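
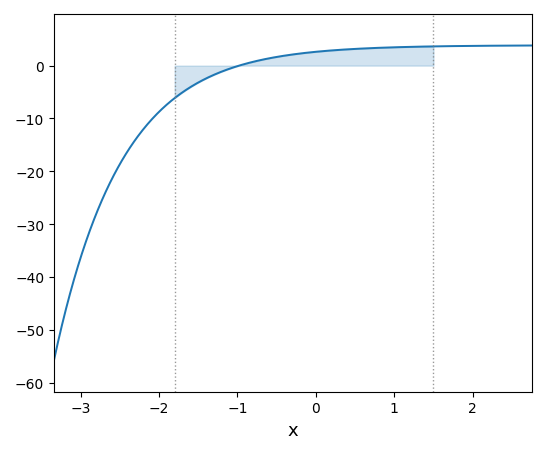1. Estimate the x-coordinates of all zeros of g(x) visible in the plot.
-0.979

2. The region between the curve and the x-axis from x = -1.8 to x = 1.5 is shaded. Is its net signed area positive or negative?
positive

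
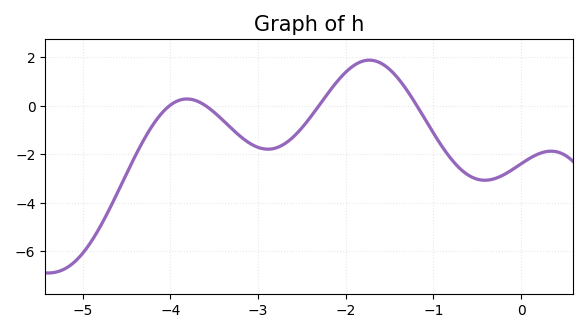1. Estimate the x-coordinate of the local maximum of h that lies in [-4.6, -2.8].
-3.8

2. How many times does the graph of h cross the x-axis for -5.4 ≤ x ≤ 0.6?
4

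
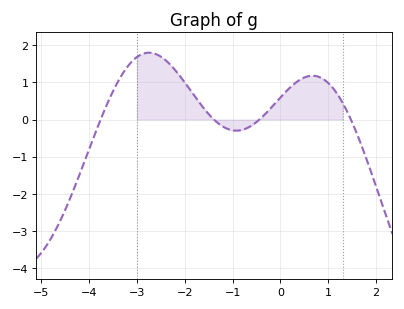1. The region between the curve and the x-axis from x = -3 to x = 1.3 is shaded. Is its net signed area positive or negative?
positive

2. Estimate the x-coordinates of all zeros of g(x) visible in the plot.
-3.8, -1.4, -0.4, 1.5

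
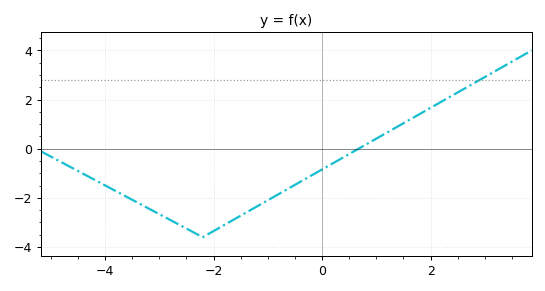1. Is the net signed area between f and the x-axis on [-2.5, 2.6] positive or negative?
negative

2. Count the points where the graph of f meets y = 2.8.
1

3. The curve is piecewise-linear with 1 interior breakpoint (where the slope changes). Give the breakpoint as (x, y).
(-2.2, -3.6)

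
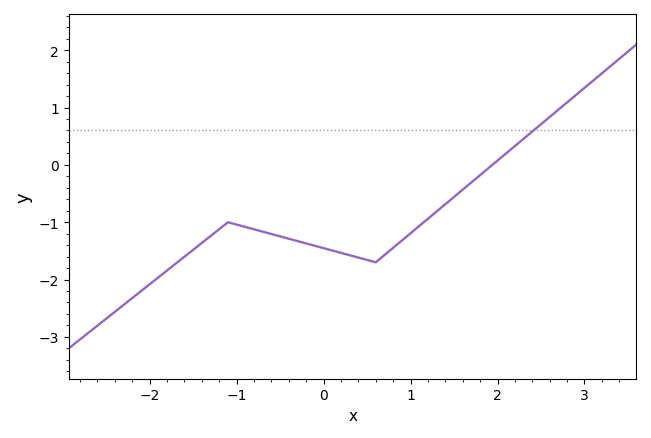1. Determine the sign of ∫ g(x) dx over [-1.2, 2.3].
negative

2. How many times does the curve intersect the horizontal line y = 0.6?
1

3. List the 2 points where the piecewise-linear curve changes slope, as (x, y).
(-1.1, -1); (0.6, -1.7)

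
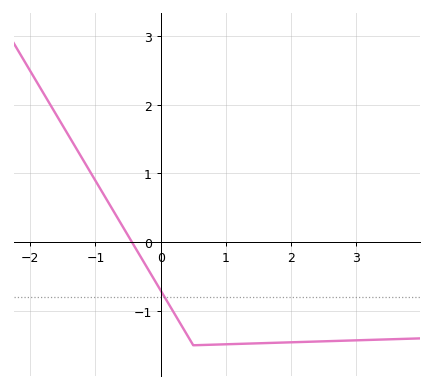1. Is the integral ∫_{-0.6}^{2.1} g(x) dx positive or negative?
negative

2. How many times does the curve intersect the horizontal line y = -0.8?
1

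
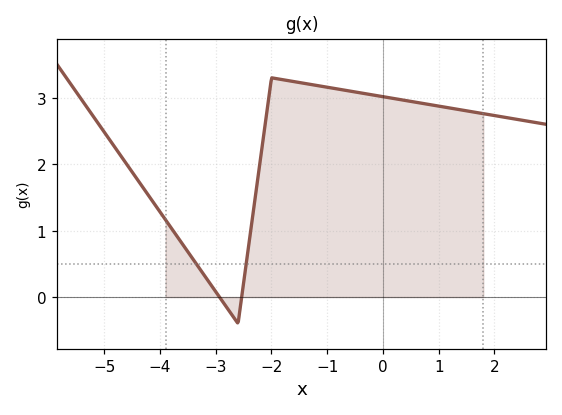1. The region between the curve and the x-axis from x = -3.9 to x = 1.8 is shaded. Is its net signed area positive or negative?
positive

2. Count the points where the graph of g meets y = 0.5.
2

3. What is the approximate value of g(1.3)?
2.83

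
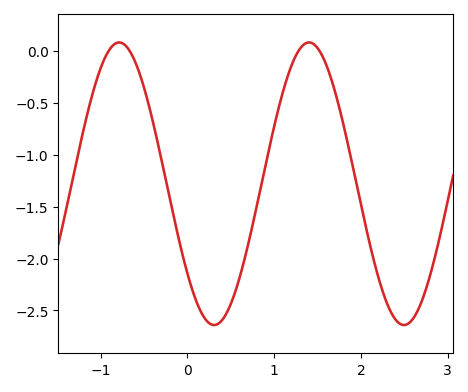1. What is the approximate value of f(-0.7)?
0.037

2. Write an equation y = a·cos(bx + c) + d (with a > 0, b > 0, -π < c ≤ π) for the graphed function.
y = 1.36cos(2.87x + 2.26) - 1.28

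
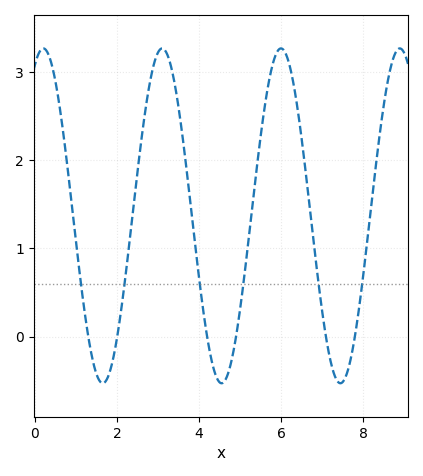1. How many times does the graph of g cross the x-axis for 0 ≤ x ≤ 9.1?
6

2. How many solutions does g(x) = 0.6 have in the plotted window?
6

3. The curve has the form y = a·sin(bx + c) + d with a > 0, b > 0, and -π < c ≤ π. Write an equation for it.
y = 1.9sin(2.17x + 1.12) + 1.37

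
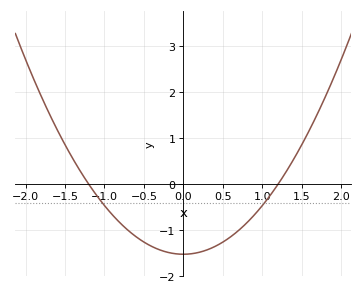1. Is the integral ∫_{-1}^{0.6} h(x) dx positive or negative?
negative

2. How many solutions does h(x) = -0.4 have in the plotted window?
2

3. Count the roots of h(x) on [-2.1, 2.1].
2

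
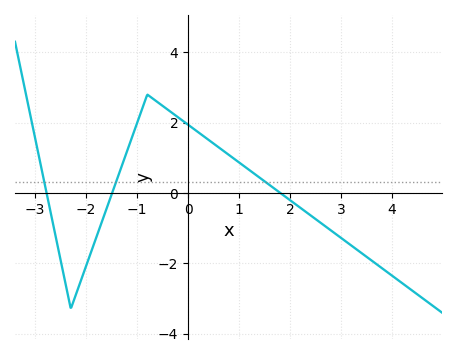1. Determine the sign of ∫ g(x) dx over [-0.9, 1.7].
positive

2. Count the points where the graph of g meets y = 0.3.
3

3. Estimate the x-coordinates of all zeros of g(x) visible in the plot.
-2.8, -1.4, 1.8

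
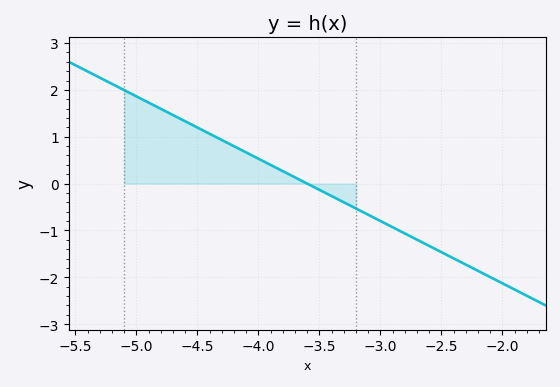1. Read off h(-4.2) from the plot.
0.8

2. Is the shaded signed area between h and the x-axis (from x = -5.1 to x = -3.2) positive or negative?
positive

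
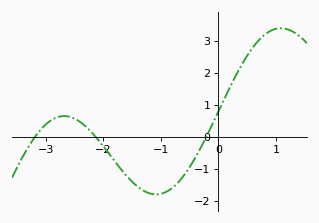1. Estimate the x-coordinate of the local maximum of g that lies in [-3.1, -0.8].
-2.68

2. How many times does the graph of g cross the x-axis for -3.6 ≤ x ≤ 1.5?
3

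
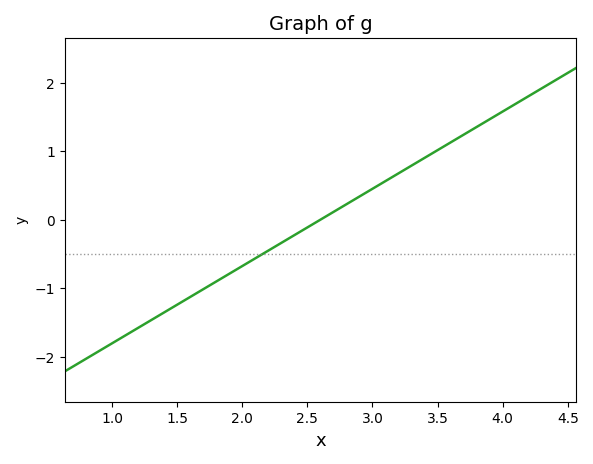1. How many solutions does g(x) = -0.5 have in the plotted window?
1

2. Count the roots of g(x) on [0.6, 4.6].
1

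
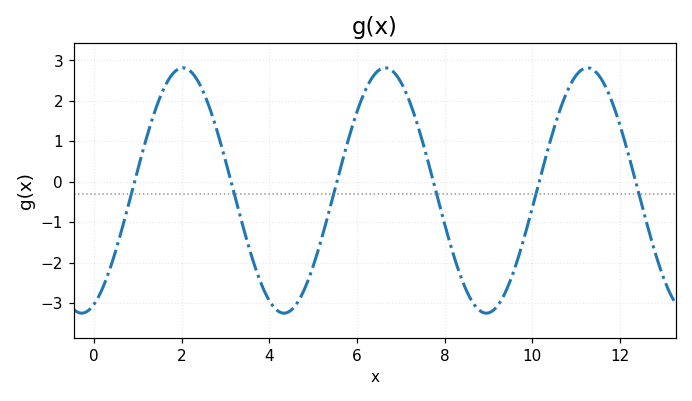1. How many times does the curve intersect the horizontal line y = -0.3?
6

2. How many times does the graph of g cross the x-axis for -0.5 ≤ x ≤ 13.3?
6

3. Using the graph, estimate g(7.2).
1.98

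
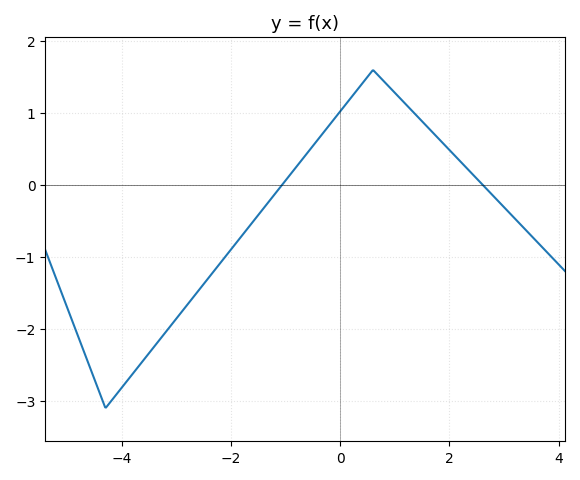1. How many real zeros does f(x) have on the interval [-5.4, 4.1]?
2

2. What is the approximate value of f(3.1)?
-0.387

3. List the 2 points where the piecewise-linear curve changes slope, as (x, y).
(-4.3, -3.1); (0.6, 1.6)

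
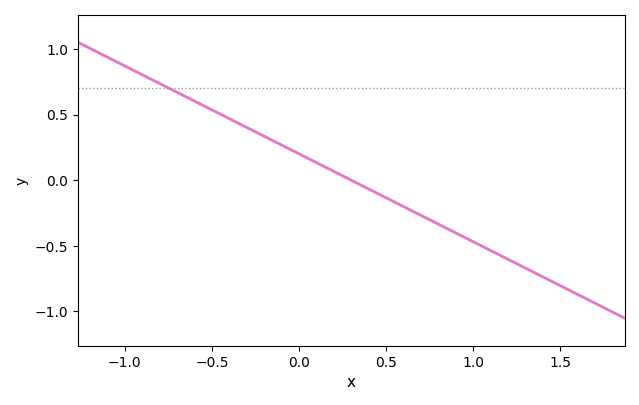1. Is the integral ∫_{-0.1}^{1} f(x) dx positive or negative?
negative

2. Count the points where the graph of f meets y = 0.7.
1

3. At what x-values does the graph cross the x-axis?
0.3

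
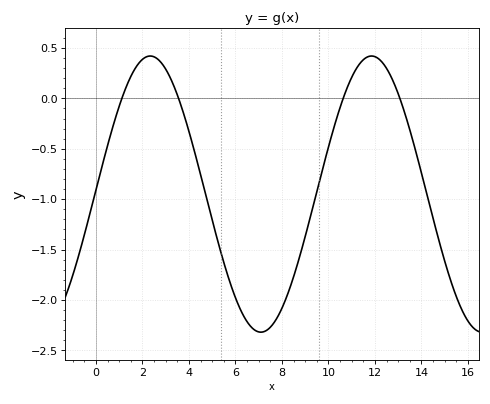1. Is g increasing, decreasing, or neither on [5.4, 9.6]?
neither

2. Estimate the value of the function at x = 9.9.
-0.57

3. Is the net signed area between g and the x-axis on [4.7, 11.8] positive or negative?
negative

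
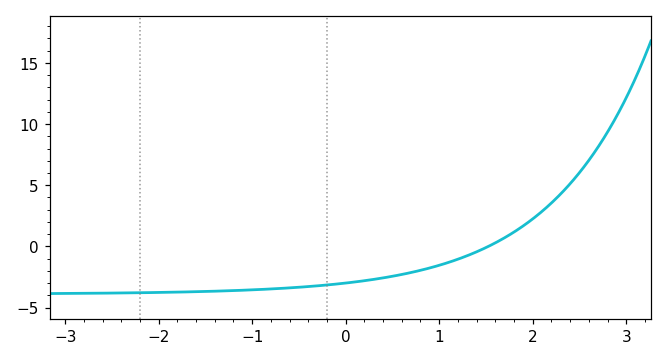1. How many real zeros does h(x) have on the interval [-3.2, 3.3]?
1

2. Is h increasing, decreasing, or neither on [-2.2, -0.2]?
increasing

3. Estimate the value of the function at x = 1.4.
-0.439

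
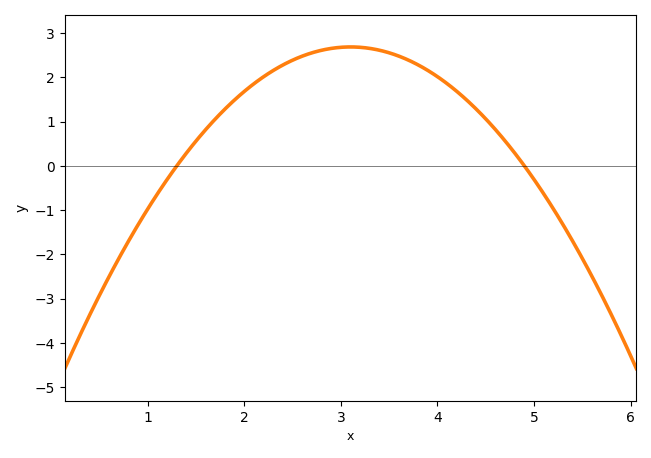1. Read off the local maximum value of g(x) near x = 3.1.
2.7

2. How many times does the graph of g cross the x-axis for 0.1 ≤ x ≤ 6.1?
2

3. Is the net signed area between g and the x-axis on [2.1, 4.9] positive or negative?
positive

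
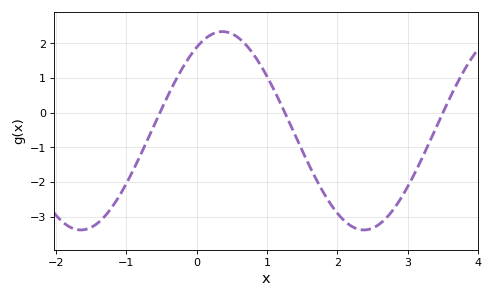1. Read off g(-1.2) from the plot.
-2.7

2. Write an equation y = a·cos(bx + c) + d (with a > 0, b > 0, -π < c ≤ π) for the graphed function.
y = 2.86cos(1.6x - 0.57) - 0.52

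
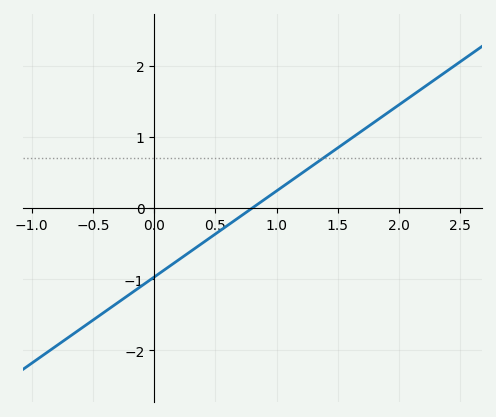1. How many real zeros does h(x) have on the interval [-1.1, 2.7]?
1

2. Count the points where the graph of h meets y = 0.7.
1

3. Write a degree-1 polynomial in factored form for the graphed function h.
y = 1.21(x - 0.8)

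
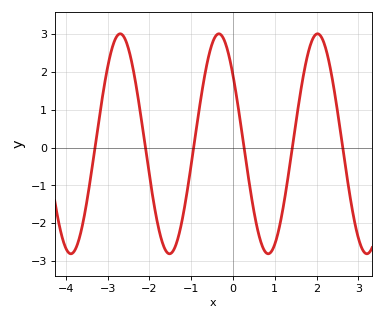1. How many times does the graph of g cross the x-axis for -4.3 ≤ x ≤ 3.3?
6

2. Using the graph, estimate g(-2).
-0.743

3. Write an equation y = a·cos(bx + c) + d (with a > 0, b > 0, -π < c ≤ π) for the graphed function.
y = 2.91cos(2.66x + 0.902) + 0.1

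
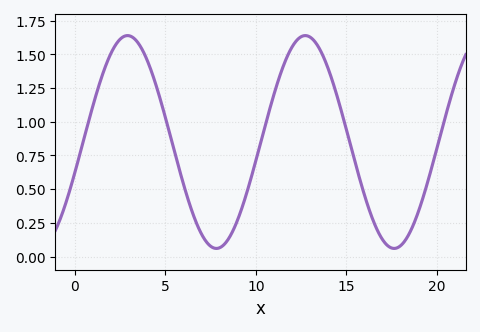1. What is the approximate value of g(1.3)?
1.26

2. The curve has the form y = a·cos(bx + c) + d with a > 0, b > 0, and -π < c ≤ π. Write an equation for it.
y = 0.79cos(0.64x - 1.9) + 0.85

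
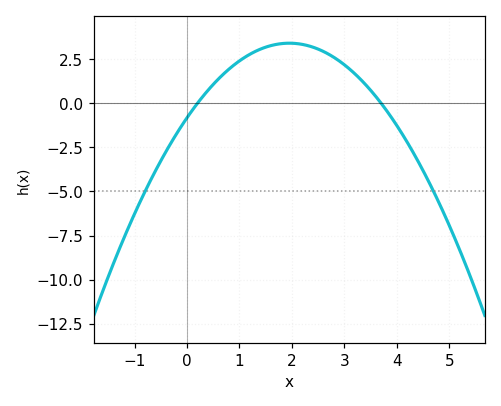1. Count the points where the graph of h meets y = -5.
2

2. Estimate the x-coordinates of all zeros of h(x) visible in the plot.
0.2, 3.7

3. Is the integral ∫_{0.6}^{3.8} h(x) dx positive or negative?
positive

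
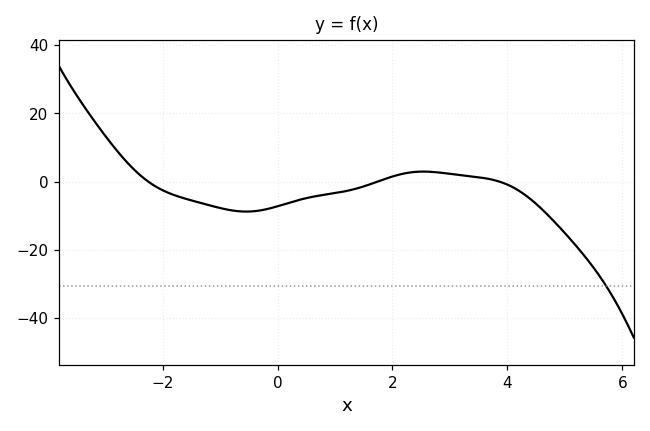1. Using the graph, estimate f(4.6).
-8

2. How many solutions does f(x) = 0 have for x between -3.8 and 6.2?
3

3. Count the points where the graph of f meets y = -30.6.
1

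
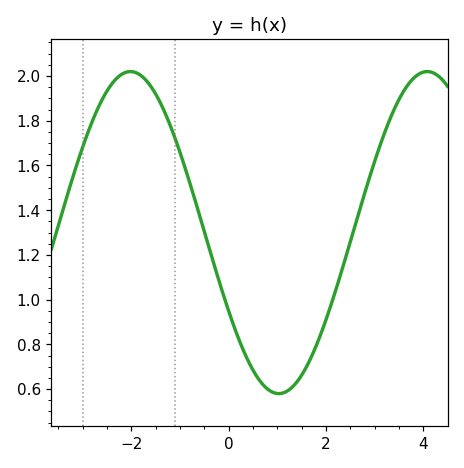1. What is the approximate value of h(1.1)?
0.58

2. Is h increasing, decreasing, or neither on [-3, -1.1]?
neither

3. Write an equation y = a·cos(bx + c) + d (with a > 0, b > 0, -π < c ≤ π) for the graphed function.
y = 0.72cos(1x + 2.1) + 1.3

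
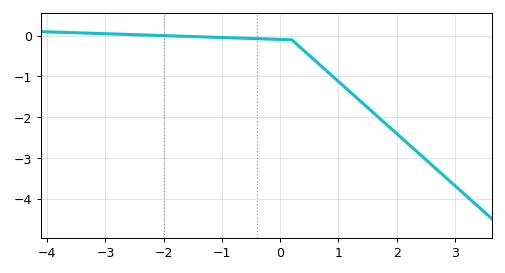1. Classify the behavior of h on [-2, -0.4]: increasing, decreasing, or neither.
decreasing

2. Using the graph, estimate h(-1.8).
0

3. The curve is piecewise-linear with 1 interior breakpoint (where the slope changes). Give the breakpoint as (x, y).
(0.2, -0.1)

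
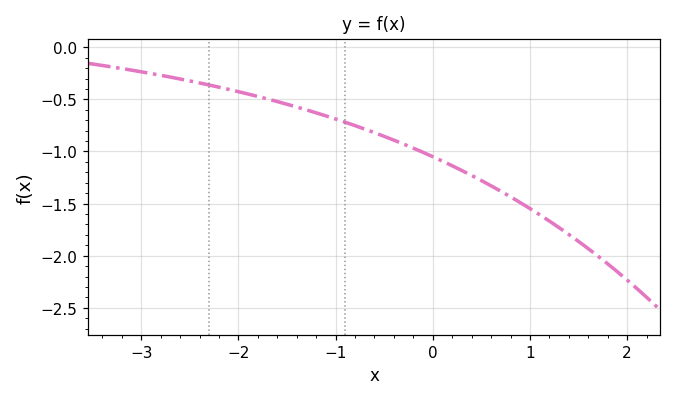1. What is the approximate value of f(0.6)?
-1.35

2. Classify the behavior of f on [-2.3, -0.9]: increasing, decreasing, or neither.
decreasing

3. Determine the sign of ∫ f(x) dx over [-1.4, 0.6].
negative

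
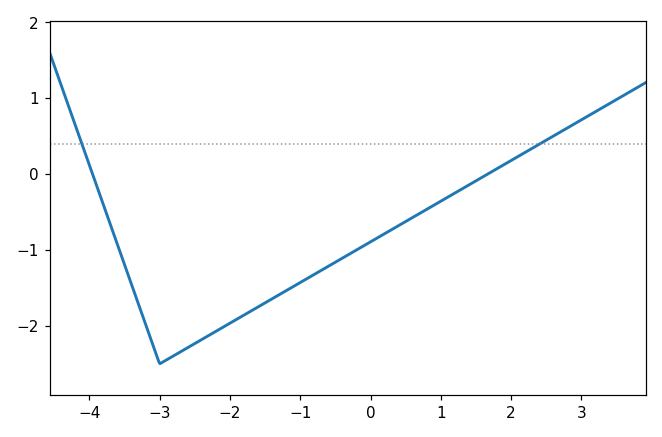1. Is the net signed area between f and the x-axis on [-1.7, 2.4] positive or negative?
negative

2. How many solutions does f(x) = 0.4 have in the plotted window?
2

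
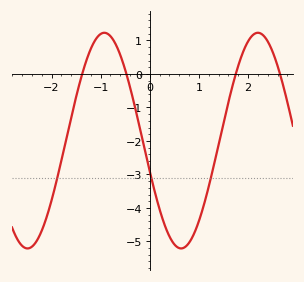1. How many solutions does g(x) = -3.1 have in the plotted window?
3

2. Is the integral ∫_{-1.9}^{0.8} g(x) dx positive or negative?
negative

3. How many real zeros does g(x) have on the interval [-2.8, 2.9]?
4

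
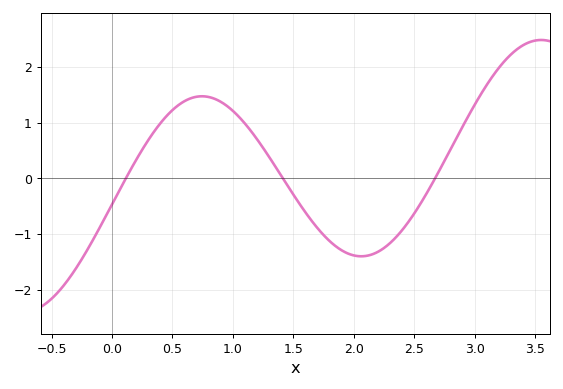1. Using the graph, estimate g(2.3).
-1.2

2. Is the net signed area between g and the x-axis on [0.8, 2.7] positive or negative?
negative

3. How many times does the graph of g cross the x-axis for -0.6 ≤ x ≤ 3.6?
3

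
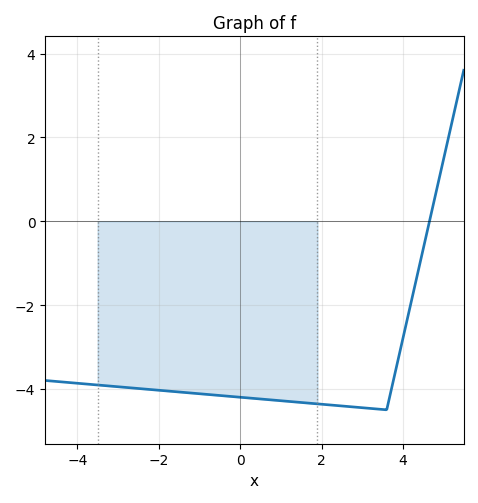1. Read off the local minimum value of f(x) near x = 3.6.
-4.4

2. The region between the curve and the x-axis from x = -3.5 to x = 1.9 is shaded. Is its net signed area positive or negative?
negative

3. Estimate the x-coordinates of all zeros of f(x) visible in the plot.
4.6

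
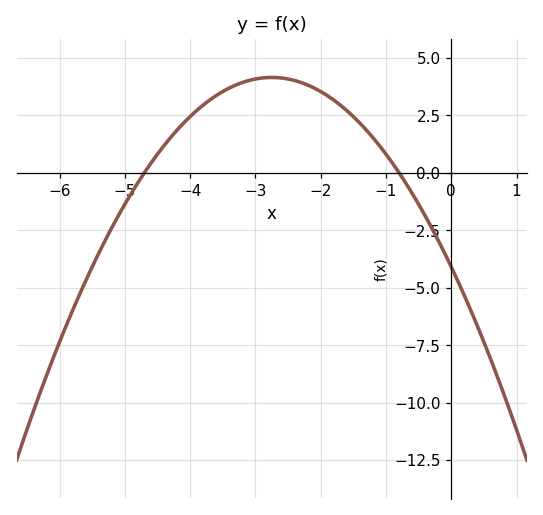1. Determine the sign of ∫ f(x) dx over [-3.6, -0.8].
positive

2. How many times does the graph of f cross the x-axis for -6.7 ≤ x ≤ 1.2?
2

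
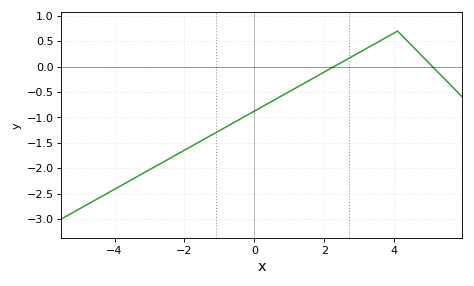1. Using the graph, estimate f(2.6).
0.1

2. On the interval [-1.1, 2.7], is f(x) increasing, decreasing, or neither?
increasing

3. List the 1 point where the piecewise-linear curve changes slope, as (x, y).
(4.1, 0.7)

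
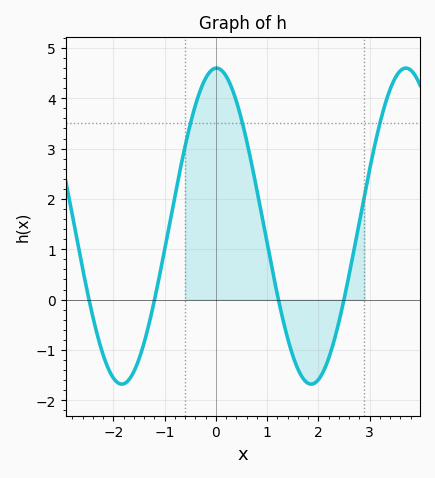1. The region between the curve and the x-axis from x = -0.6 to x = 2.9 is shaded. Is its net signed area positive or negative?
positive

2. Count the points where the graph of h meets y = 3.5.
3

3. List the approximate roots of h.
-2.5, -1.2, 1.2, 2.5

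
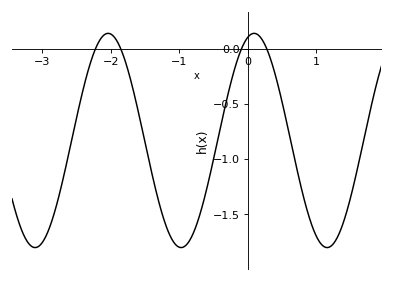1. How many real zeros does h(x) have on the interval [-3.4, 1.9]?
4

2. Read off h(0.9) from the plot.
-1.55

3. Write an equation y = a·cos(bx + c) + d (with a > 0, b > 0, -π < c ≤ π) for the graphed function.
y = 0.97cos(3x - 0.27) - 0.83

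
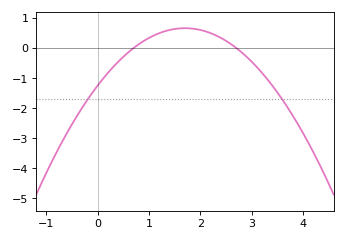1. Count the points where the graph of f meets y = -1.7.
2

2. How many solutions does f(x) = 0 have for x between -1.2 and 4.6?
2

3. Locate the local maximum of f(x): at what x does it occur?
1.7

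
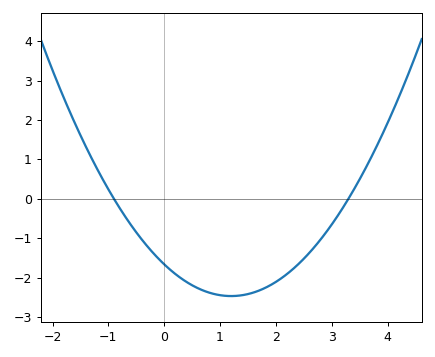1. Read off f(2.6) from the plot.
-1.4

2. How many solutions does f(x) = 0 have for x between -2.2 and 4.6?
2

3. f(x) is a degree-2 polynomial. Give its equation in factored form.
y = 0.56(x + 0.9)(x - 3.3)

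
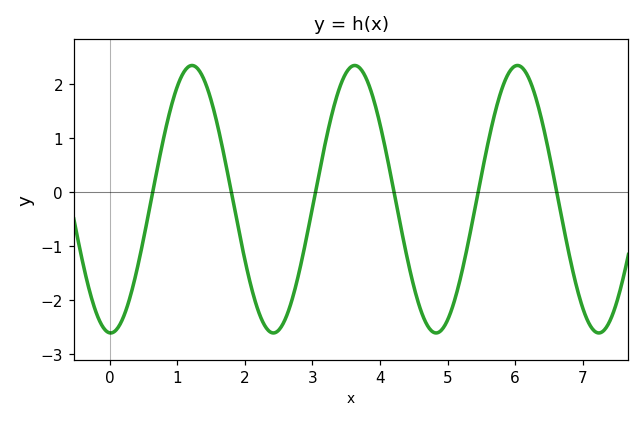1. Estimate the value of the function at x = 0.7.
0.4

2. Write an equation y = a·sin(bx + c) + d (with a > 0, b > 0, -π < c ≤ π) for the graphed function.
y = 2.48sin(2.6x - 1.6) - 0.13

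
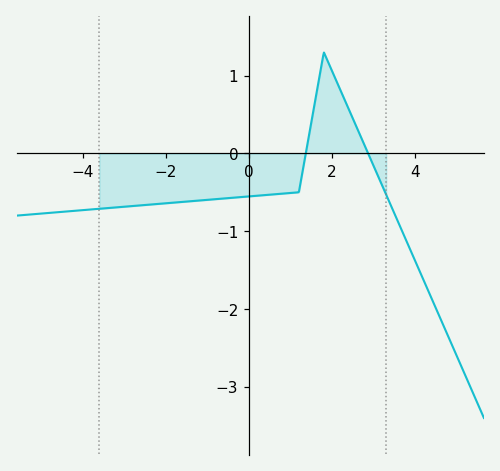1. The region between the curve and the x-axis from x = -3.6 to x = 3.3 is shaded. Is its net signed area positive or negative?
negative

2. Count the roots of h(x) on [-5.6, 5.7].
2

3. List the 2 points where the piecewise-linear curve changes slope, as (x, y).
(1.2, -0.5); (1.8, 1.3)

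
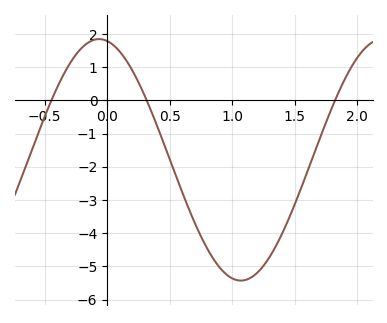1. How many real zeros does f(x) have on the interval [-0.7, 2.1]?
3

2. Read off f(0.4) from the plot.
-0.777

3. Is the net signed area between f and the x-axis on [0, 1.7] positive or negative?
negative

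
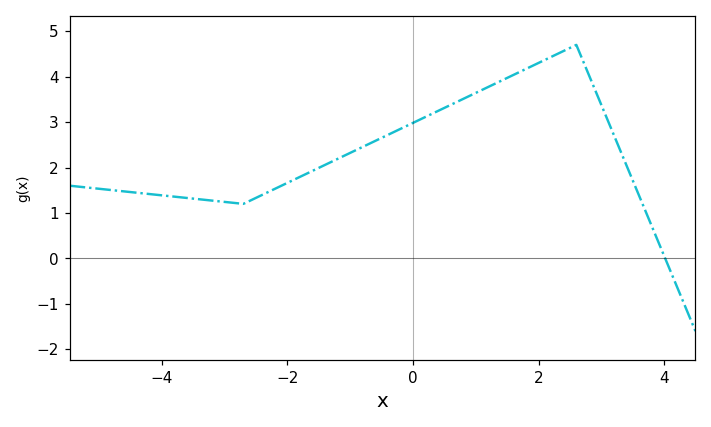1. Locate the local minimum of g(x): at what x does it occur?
-2.8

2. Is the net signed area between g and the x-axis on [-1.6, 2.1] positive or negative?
positive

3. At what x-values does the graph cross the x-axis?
4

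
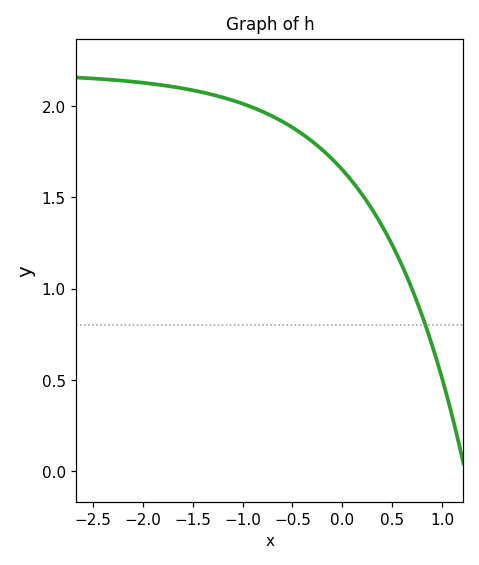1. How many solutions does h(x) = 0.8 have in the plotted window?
1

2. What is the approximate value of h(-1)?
2.01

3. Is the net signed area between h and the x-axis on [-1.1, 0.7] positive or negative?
positive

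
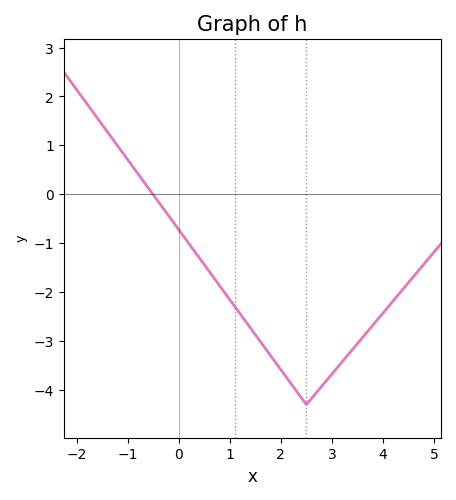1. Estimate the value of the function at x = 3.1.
-3.6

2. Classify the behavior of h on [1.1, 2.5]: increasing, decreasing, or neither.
decreasing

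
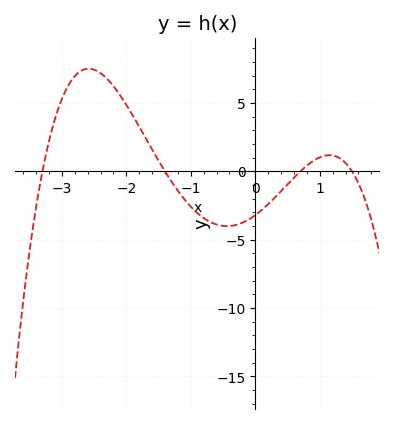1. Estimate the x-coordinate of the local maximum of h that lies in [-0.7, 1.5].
1.15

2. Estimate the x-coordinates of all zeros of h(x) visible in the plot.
-3.3, -1.4, 0.7, 1.5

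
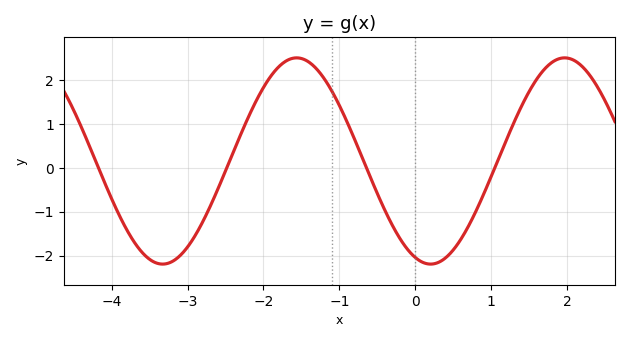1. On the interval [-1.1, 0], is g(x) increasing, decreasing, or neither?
decreasing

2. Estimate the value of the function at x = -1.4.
2.4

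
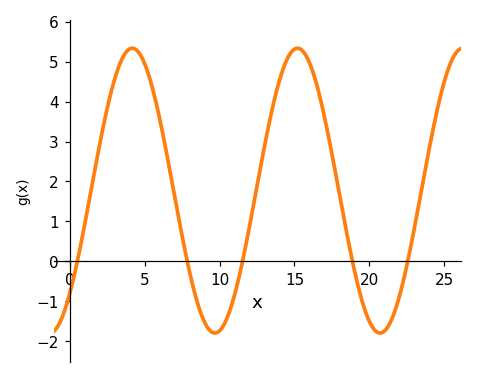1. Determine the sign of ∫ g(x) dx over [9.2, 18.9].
positive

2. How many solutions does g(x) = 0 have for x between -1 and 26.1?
5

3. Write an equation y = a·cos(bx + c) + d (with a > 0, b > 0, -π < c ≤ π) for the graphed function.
y = 3.57cos(0.57x - 2.38) + 1.77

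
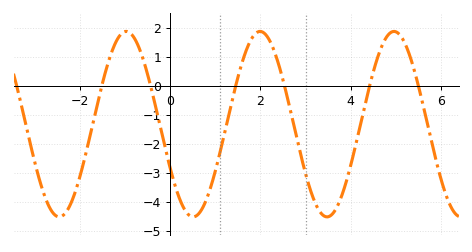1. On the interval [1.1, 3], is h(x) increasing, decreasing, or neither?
neither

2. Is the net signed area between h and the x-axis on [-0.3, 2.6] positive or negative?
negative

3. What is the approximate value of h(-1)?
1.9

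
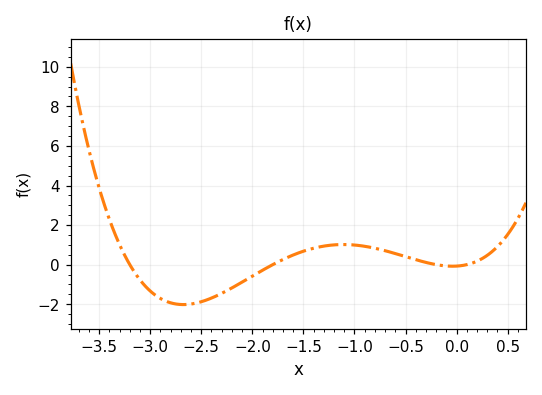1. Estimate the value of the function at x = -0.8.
0.829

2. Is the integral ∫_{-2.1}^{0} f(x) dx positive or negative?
positive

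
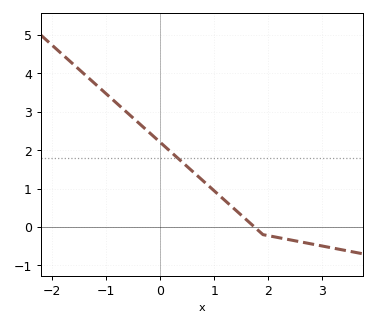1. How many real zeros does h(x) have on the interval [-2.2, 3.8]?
1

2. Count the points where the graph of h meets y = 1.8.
1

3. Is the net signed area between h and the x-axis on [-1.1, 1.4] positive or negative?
positive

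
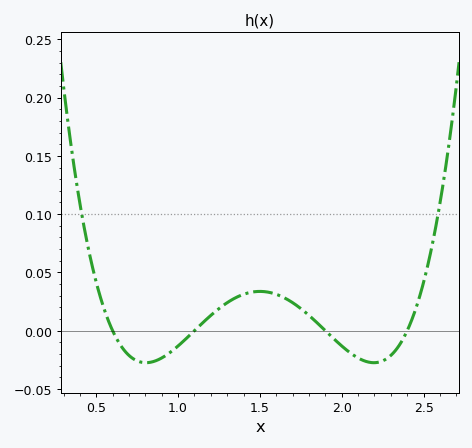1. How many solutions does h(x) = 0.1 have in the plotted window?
2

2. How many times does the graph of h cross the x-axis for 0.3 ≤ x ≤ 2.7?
4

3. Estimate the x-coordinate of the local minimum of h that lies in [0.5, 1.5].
0.8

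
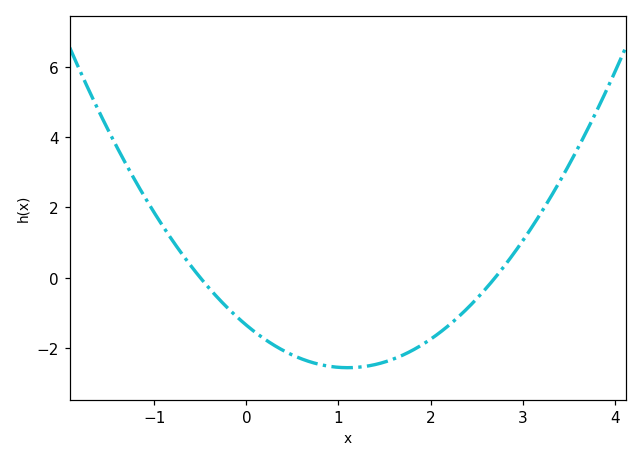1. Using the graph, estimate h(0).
-1.35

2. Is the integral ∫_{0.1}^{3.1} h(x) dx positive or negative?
negative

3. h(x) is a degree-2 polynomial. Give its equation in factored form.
y = 1(x + 0.5)(x - 2.7)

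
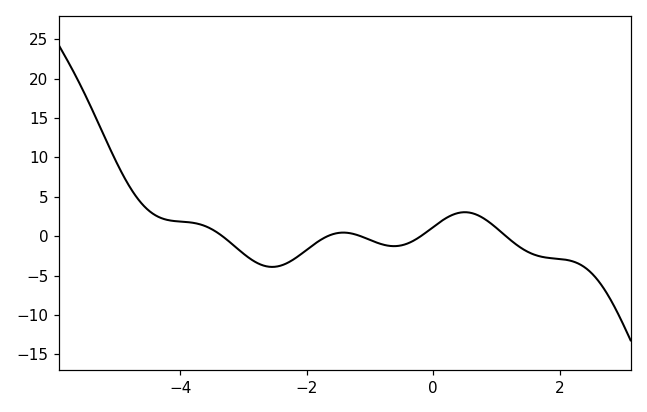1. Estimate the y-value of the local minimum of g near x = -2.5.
-4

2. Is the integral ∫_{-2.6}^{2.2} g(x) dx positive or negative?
negative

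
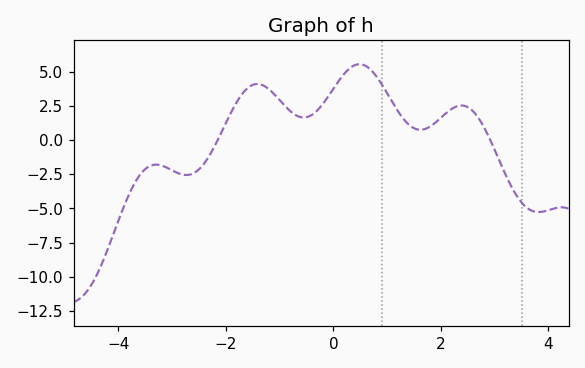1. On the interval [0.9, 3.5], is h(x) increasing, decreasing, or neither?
neither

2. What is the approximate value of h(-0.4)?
1.8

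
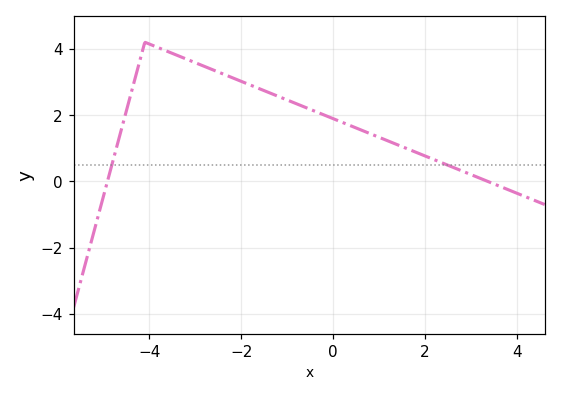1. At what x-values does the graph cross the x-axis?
-4.91, 3.37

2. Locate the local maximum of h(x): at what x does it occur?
-4.1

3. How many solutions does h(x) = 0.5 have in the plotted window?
2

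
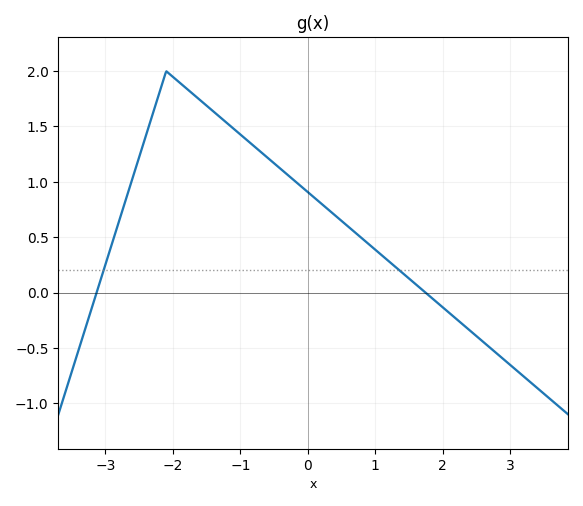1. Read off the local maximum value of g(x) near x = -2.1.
2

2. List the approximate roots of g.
-3.13, 1.74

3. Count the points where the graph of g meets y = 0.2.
2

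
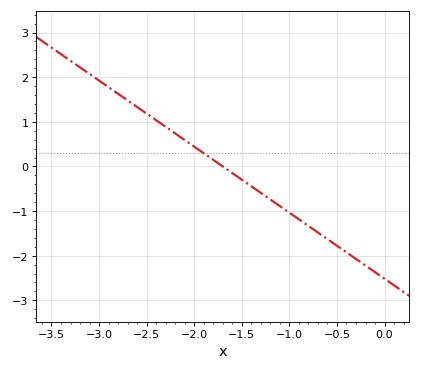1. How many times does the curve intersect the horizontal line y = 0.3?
1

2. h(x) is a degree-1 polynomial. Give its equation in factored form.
y = -1.48(x + 1.7)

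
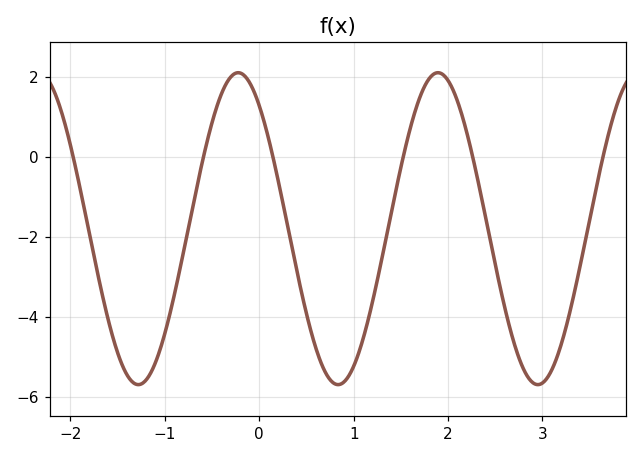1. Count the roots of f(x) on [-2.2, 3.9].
6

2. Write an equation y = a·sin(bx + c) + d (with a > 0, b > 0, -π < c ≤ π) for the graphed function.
y = 3.9sin(3x + 2.2) - 1.79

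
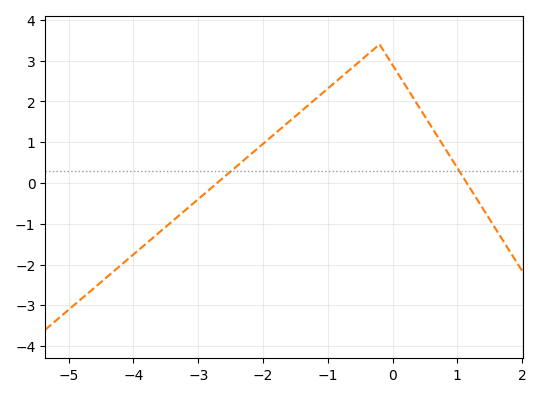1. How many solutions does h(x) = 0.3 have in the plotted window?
2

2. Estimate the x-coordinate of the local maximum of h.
-0.2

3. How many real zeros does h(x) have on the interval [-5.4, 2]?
2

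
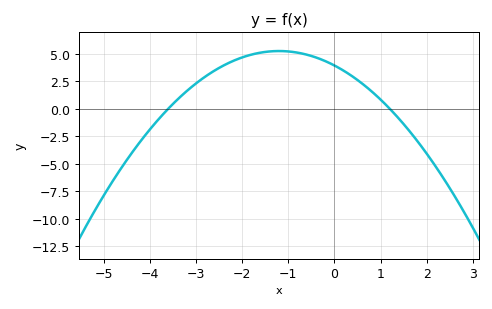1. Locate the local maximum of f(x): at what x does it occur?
-1.2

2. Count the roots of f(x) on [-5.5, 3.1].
2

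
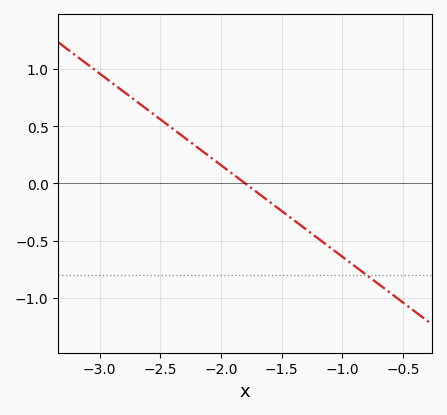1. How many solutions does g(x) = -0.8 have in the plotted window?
1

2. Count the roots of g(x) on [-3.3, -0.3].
1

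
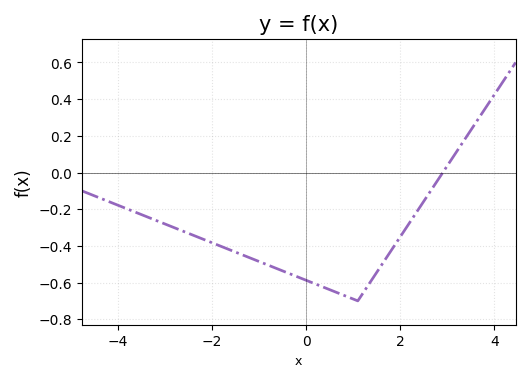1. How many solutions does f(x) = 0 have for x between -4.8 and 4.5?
1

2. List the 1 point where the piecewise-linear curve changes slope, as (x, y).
(1.1, -0.7)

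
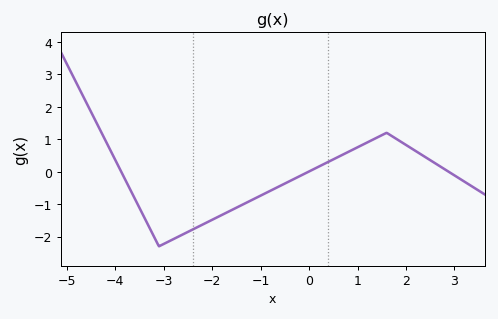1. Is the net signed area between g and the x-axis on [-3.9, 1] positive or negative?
negative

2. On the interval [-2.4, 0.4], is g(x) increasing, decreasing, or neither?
increasing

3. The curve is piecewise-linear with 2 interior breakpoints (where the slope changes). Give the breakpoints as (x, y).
(-3.1, -2.3); (1.6, 1.2)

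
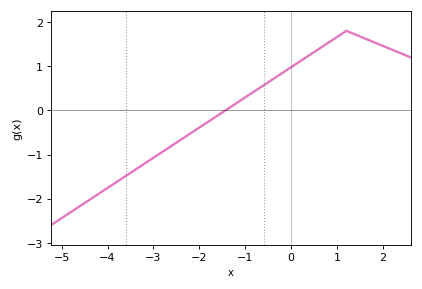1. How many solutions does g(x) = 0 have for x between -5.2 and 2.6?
1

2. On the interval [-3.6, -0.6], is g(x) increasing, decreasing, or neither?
increasing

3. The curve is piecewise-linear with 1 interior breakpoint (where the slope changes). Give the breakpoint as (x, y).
(1.2, 1.8)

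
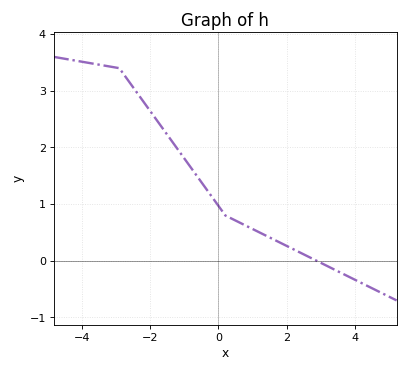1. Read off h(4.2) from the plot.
-0.396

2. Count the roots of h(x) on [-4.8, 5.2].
1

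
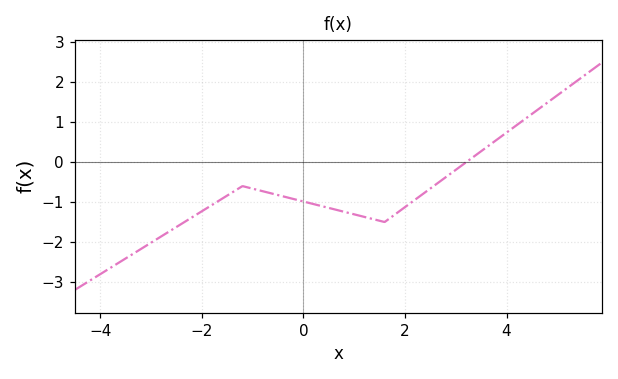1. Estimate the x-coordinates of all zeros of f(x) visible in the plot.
3.21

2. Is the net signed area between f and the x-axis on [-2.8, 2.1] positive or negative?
negative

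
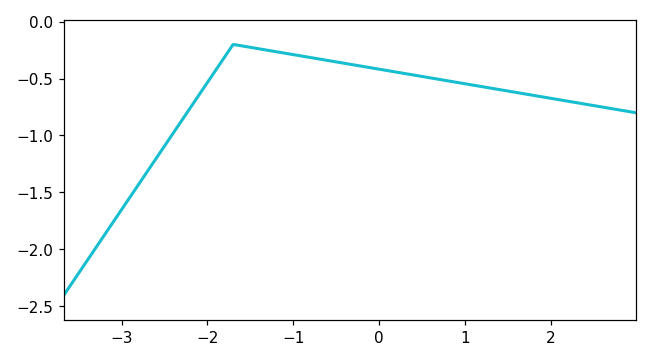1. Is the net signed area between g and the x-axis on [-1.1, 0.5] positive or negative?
negative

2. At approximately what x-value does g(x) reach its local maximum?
-1.7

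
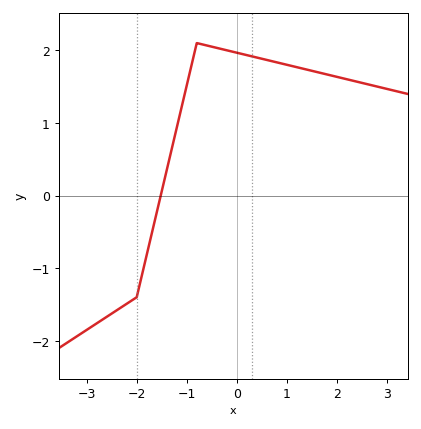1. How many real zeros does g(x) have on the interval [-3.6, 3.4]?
1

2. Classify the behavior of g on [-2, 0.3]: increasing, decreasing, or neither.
neither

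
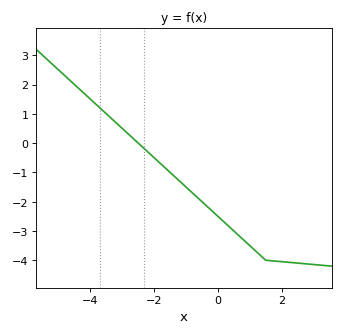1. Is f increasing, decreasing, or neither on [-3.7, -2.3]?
decreasing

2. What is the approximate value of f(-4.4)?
1.91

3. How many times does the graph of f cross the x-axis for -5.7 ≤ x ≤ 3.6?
1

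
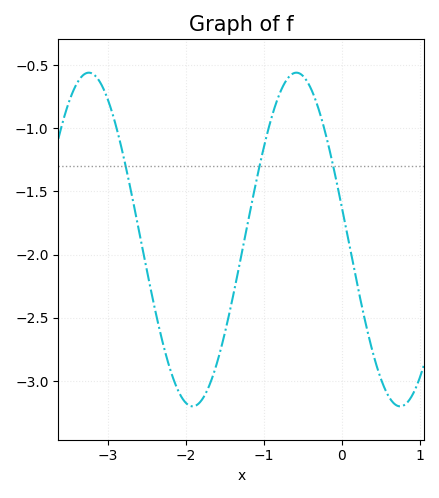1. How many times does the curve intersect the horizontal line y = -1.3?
3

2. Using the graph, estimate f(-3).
-0.75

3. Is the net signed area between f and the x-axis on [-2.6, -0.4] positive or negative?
negative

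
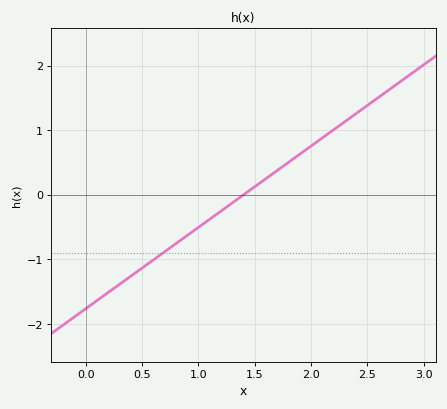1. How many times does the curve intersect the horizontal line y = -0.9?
1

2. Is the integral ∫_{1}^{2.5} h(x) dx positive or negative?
positive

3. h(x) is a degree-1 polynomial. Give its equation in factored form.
y = 1.26(x - 1.4)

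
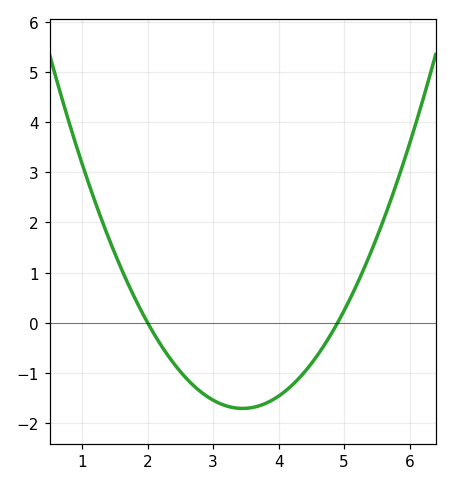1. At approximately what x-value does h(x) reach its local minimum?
3.4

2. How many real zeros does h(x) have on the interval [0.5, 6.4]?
2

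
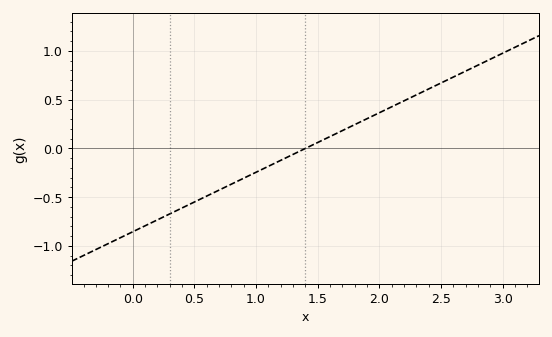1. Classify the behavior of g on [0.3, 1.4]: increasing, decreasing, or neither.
increasing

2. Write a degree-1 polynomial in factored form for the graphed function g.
y = 0.61(x - 1.4)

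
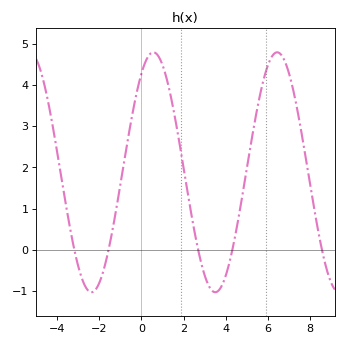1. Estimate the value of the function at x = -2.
-0.8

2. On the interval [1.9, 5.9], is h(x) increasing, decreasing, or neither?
neither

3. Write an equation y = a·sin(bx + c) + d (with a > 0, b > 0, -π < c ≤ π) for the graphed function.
y = 2.91sin(1.1x + 0.96) + 1.88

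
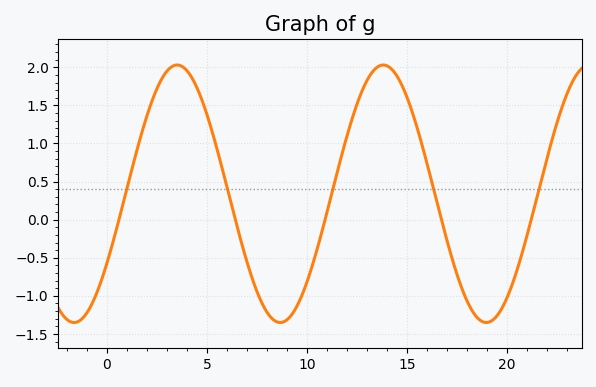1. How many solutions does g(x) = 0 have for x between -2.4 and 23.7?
5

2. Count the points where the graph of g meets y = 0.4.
5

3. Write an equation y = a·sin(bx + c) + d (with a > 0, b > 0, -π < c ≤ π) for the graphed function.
y = 1.69sin(0.61x - 0.57) + 0.34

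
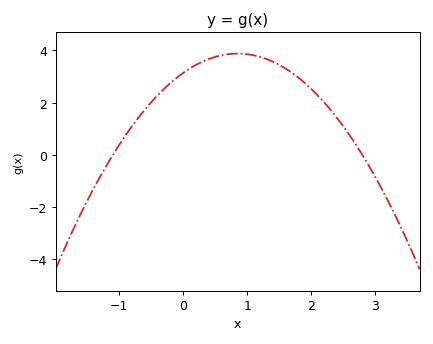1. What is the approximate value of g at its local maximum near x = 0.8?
3.8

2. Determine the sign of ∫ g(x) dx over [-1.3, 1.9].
positive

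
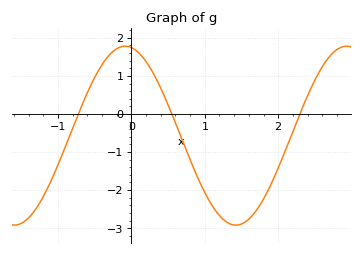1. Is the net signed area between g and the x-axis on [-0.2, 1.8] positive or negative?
negative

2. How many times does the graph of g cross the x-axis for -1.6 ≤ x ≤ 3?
3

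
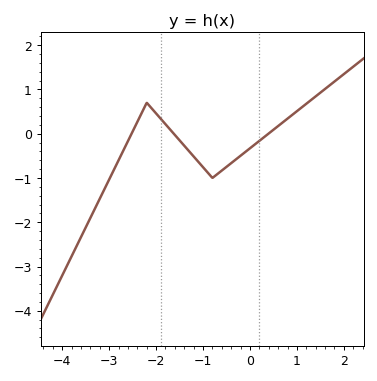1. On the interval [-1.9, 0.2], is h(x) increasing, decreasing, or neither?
neither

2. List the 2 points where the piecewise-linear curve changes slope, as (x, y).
(-2.2, 0.7); (-0.8, -1)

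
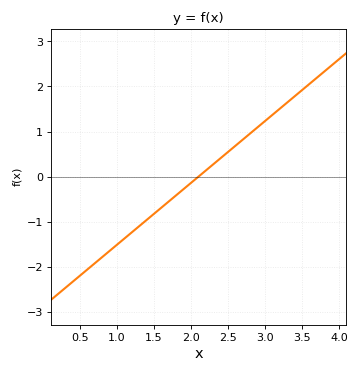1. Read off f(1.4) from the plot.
-1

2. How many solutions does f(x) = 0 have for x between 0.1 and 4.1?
1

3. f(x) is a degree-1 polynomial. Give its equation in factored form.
y = 1.37(x - 2.1)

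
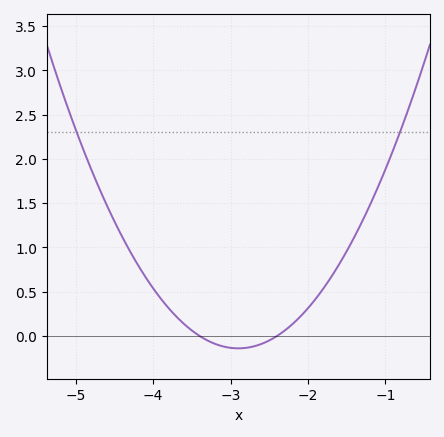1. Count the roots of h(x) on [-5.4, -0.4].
2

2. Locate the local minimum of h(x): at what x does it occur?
-2.9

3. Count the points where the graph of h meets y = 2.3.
2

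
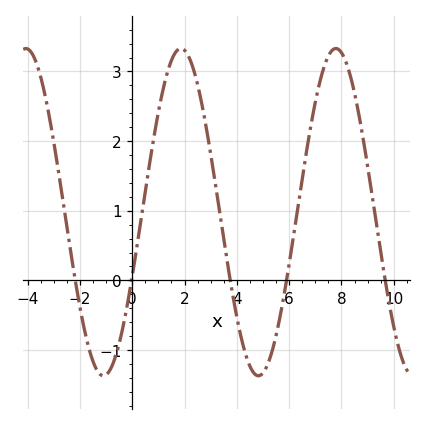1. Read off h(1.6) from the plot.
3.2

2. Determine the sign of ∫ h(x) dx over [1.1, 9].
positive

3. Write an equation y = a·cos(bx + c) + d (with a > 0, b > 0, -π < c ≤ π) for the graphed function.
y = 2.35cos(1.1x - 2) + 0.98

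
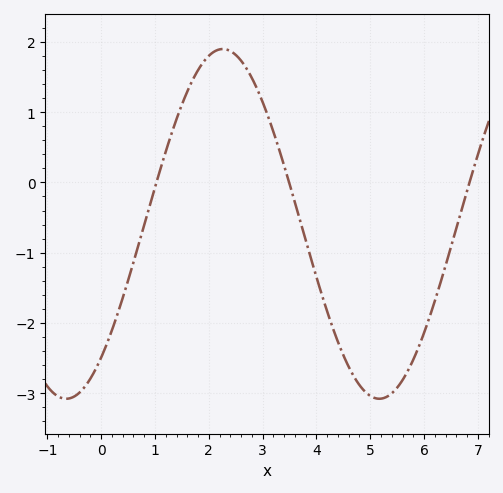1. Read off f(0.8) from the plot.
-0.603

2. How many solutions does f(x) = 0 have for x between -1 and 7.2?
3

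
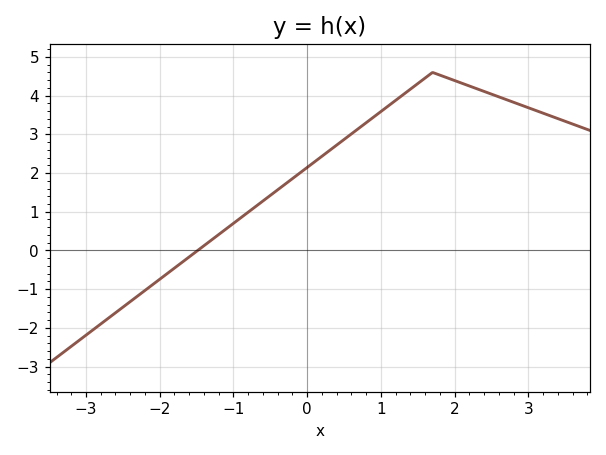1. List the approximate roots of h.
-1.48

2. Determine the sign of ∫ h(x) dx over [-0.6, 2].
positive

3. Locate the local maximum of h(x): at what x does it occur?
1.7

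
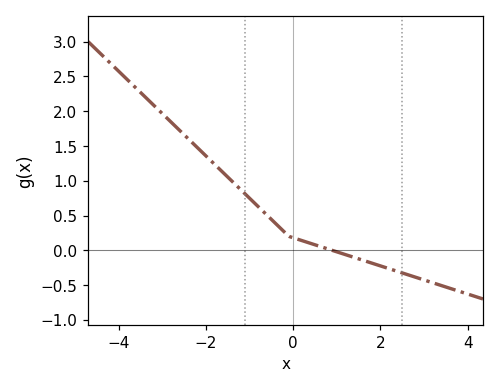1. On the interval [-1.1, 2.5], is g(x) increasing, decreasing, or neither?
decreasing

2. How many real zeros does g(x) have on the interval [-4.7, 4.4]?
1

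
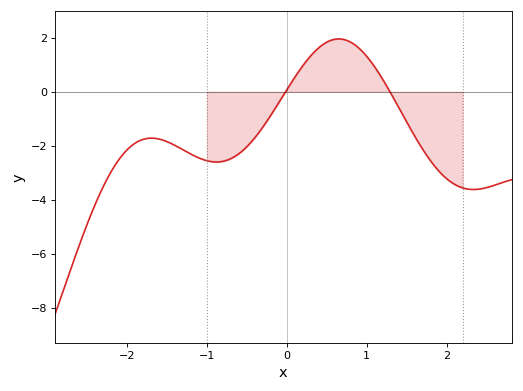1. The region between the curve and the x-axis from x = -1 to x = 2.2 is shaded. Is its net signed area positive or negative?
negative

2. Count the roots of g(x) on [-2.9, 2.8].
2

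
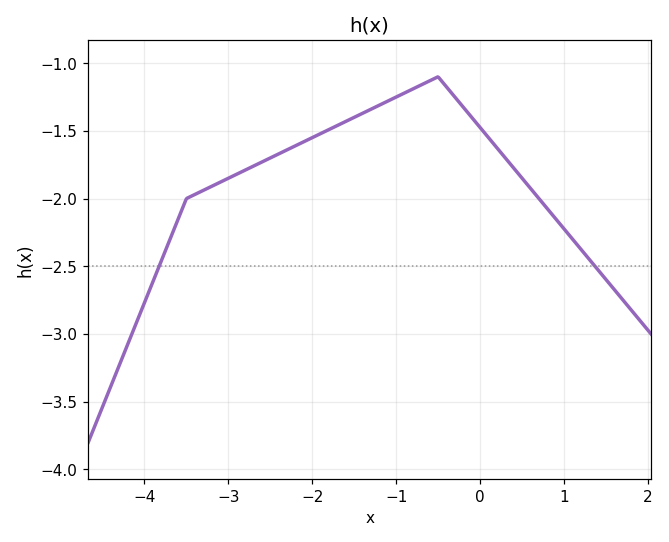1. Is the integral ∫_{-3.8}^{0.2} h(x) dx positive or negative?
negative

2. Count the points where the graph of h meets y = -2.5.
2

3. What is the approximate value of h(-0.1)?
-1.4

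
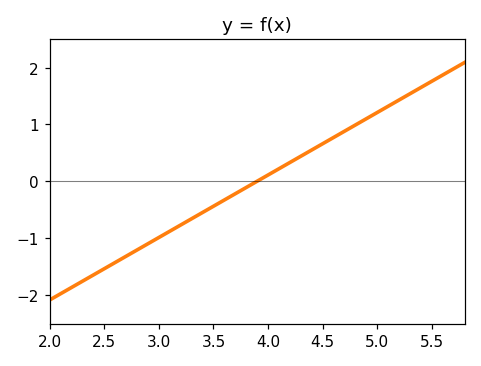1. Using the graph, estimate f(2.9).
-1.1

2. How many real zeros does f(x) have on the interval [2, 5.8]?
1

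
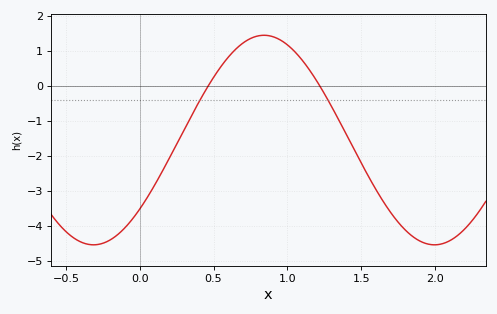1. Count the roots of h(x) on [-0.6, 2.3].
2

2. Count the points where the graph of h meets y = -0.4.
2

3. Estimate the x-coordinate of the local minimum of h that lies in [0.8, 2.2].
2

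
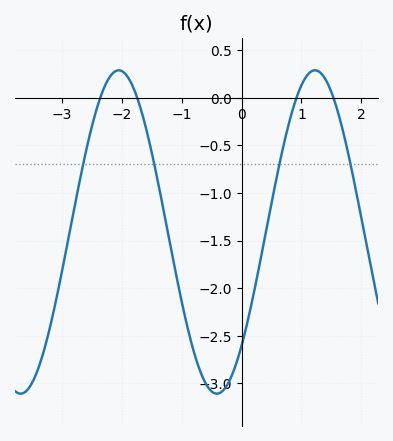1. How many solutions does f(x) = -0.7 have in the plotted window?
4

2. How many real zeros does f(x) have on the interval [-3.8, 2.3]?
4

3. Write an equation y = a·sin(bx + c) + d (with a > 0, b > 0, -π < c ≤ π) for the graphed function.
y = 1.7sin(1.9x - 0.78) - 1.41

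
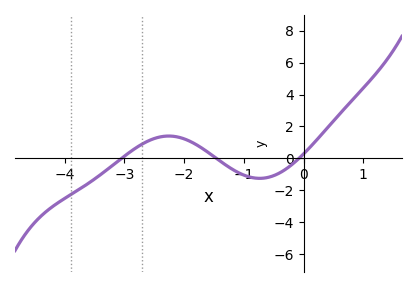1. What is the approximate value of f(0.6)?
2.8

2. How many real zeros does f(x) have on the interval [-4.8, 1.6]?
3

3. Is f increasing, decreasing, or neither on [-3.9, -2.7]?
increasing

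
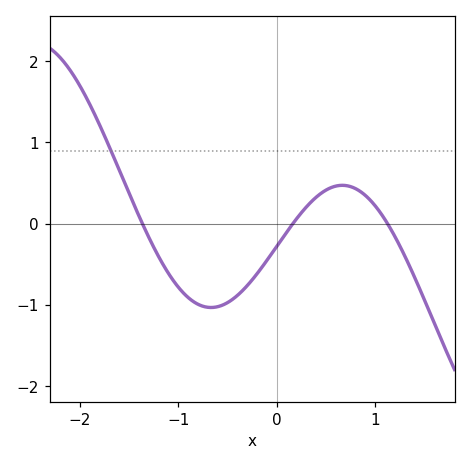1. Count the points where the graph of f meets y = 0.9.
1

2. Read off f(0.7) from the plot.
0.47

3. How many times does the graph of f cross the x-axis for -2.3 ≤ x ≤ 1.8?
3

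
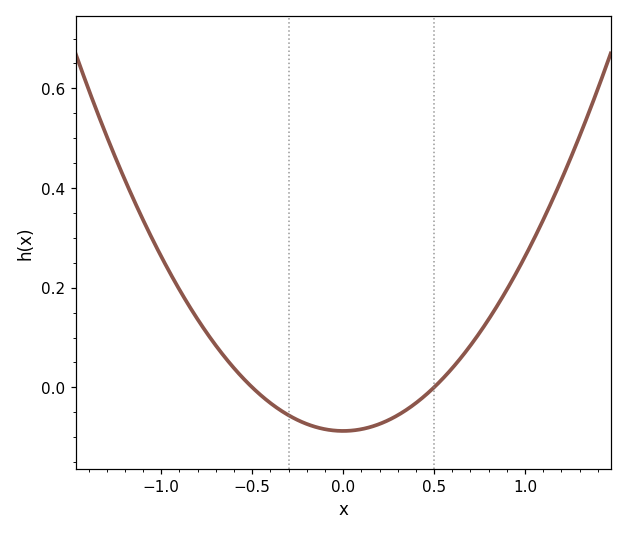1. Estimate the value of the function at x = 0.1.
-0.08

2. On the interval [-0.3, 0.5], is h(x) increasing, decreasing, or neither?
neither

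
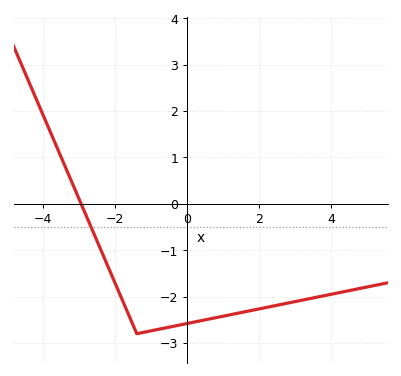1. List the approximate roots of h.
-3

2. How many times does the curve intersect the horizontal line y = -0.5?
1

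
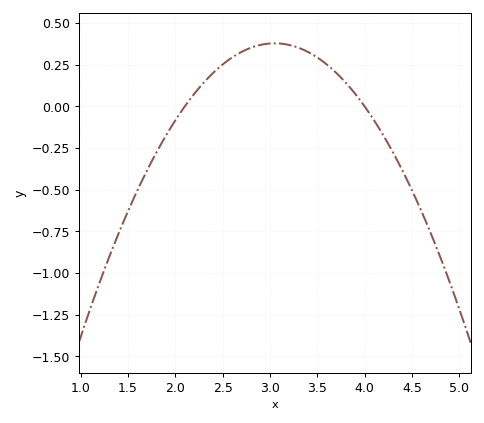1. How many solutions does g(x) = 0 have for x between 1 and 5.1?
2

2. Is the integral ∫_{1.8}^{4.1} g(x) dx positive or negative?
positive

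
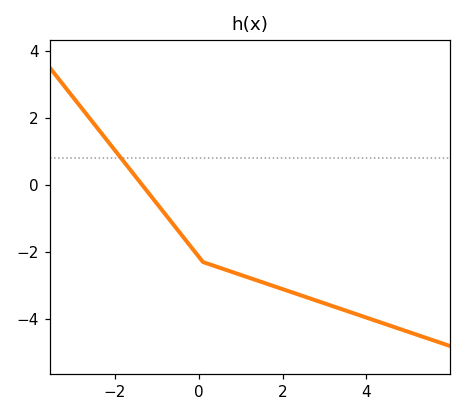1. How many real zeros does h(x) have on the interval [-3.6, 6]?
1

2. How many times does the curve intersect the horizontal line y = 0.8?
1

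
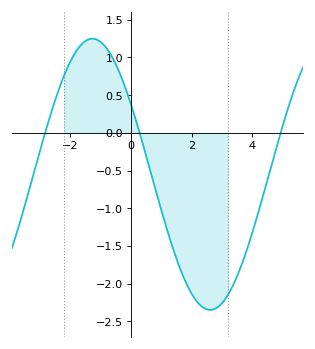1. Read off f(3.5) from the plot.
-1.9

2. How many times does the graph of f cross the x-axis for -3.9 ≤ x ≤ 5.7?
3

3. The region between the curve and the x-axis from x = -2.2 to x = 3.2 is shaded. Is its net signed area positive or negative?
negative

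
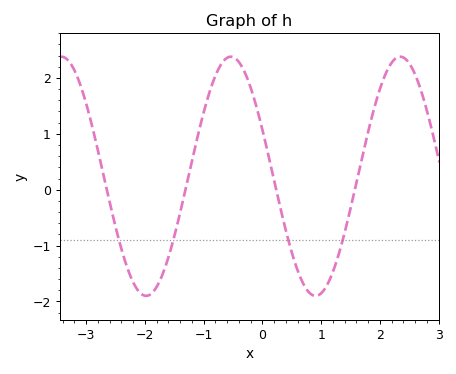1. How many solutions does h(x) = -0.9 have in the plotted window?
4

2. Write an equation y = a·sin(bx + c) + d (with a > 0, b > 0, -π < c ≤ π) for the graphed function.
y = 2.14sin(2.2x + 2.7) + 0.24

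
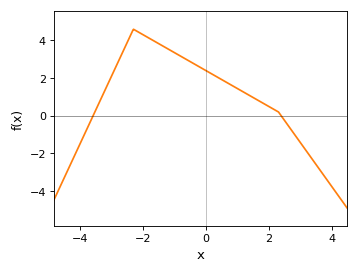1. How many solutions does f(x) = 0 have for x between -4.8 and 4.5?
2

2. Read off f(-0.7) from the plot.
3.07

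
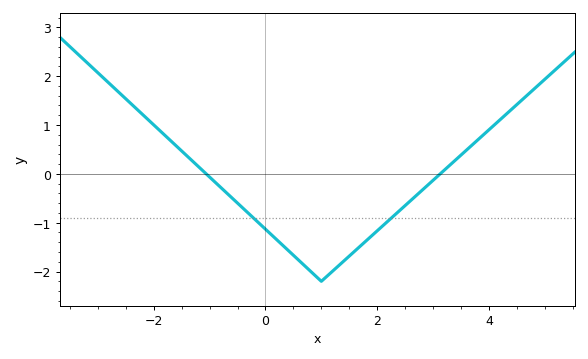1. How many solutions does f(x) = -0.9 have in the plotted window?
2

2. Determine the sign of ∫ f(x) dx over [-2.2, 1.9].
negative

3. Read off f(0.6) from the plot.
-1.8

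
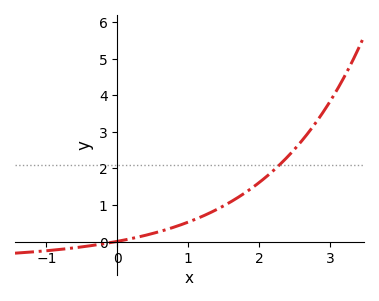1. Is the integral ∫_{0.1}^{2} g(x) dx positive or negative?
positive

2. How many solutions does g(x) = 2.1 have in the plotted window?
1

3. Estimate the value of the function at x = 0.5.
0.227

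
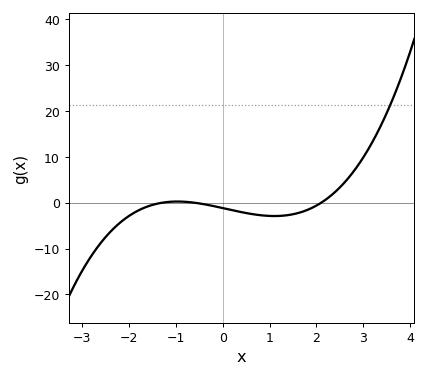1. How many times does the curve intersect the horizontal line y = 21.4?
1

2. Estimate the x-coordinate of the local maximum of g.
-1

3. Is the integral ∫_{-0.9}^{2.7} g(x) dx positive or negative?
negative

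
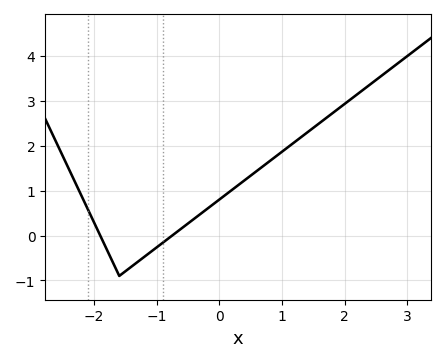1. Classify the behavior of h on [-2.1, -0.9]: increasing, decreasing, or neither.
neither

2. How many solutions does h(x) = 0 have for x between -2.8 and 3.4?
2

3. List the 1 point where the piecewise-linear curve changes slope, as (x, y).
(-1.6, -0.9)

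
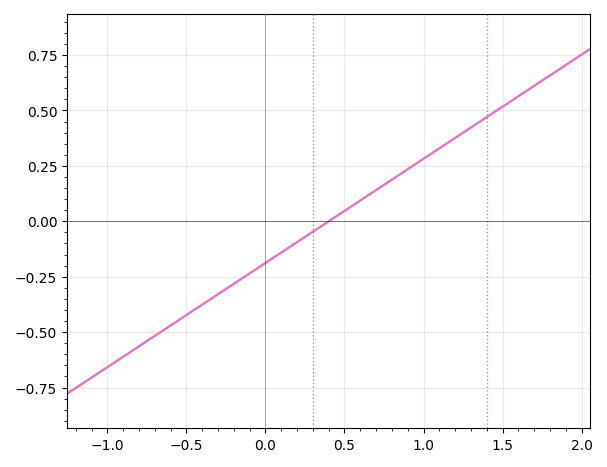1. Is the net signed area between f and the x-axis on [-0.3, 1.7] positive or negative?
positive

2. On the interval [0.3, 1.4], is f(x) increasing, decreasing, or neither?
increasing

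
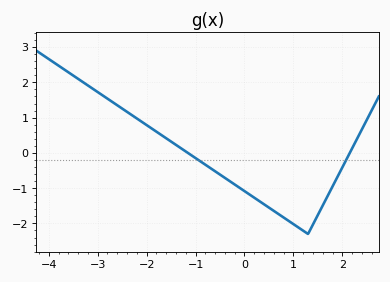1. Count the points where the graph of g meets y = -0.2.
2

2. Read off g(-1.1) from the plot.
-0.054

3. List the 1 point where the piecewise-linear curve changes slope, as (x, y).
(1.3, -2.3)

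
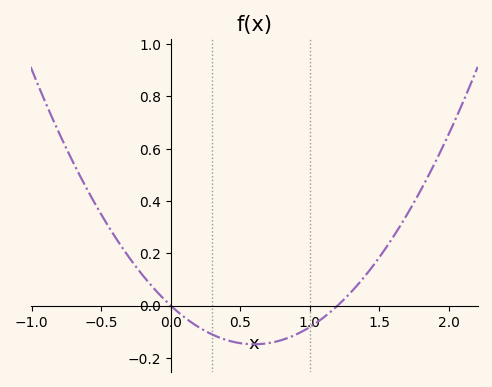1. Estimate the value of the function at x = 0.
0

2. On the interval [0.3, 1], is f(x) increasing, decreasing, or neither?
neither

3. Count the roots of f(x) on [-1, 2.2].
2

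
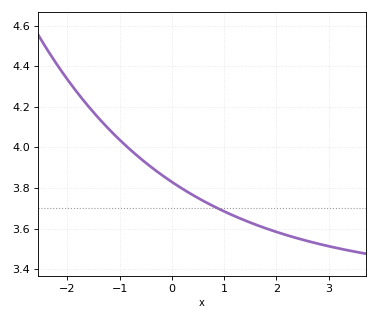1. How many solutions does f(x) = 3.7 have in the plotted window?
1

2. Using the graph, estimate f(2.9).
3.52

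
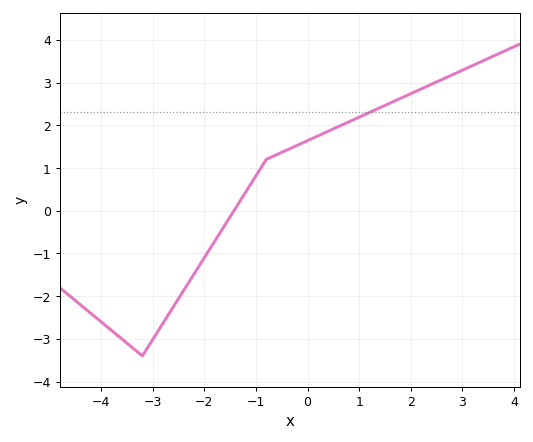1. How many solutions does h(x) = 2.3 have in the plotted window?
1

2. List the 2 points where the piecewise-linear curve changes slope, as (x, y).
(-3.2, -3.4); (-0.8, 1.2)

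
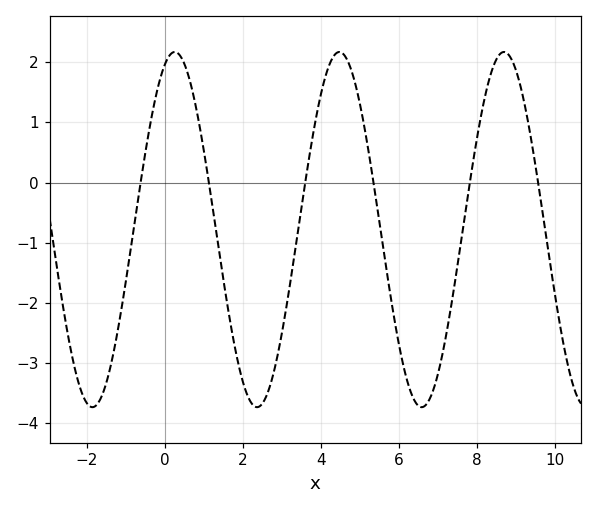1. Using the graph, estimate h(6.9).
-3.4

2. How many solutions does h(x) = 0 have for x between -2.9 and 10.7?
6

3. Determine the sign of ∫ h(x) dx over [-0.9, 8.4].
negative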